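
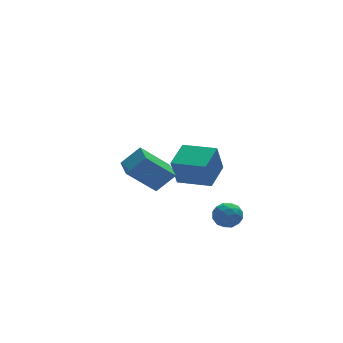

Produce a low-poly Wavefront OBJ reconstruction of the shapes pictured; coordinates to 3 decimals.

v -2.827 -3.299 2.094
v -4.25 -3.118 3.558
v -2.659 -2.182 2.119
v -4.082 -2.001 3.583
v -1.898 -3.459 3.017
v -3.321 -3.278 4.481
v -1.73 -2.342 3.042
v -3.153 -2.161 4.506
v 2.122 1.392 -1.73
v 1.704 1.254 -0.109
v 0.81 2.776 -1.952
v 0.391 2.638 -0.331
v 3.289 2.562 -1.329
v 2.87 2.424 0.292
v 1.976 3.946 -1.551
v 1.558 3.808 0.07
v 0.138 -3.123 -0.262
v 0.581 -2.888 -0.87
v 0.959 -4.072 -0.03
v 1.402 -3.837 -0.638
v 1.355 -3.391 0.011
v 0.848 -2.805 -0.132
v 0.692 -4.155 -0.768
v 0.185 -3.569 -0.911
v 0.924 -3.526 -1.183
v 1.333 -3.054 -0.702
v 0.207 -3.906 -0.198
v 0.616 -3.434 0.283
v 0.287 -2.922 -0.586
v 1.253 -4.038 -0.314
v 1.225 -3.776 0.068
v 1.486 -3.638 -0.29
v 0.444 -2.874 -0.153
v 0.705 -2.735 -0.51
v 1.16 -3.031 0.007
v 0.835 -4.225 -0.39
v 1.096 -4.086 -0.747
v 0.054 -3.322 -0.61
v 0.315 -3.184 -0.968
v 0.38 -3.929 -0.907
v 0.749 -3.159 -1.127
v 1.232 -3.716 -0.991
v 0.815 -3.904 -1.067
v 0.516 -3.559 -1.151
v 0.99 -2.881 -0.845
v 1.473 -3.439 -0.709
v 1.445 -3.177 -0.327
v 1.147 -2.833 -0.411
v 1.192 -3.256 -1.029
v 0.067 -3.521 -0.191
v 0.55 -4.079 -0.055
v 0.393 -4.127 -0.489
v 0.095 -3.783 -0.573
v 0.308 -3.244 0.091
v 0.791 -3.801 0.227
v 1.024 -3.401 0.251
v 0.725 -3.056 0.167
v 0.348 -3.704 0.129
f 2 4 1
f 5 2 1
f 1 4 3
f 3 5 1
f 2 8 4
f 6 2 5
f 6 8 2
f 4 8 3
f 7 5 3
f 3 8 7
f 7 6 5
f 8 6 7
f 10 12 9
f 13 10 9
f 9 12 11
f 11 13 9
f 10 16 12
f 14 10 13
f 14 16 10
f 12 16 11
f 15 13 11
f 11 16 15
f 15 14 13
f 16 14 15
f 17 54 33
f 54 28 57
f 33 57 22
f 54 57 33
f 17 33 29
f 33 22 34
f 29 34 18
f 33 34 29
f 17 29 38
f 29 18 39
f 38 39 24
f 29 39 38
f 17 38 50
f 38 24 53
f 50 53 27
f 38 53 50
f 17 50 54
f 50 27 58
f 54 58 28
f 50 58 54
f 18 34 45
f 34 22 48
f 45 48 26
f 34 48 45
f 22 57 35
f 57 28 56
f 35 56 21
f 57 56 35
f 28 58 55
f 58 27 51
f 55 51 19
f 58 51 55
f 27 53 52
f 53 24 40
f 52 40 23
f 53 40 52
f 24 39 44
f 39 18 41
f 44 41 25
f 39 41 44
f 20 46 32
f 46 26 47
f 32 47 21
f 46 47 32
f 20 32 30
f 32 21 31
f 30 31 19
f 32 31 30
f 20 30 37
f 30 19 36
f 37 36 23
f 30 36 37
f 20 37 42
f 37 23 43
f 42 43 25
f 37 43 42
f 20 42 46
f 42 25 49
f 46 49 26
f 42 49 46
f 21 47 35
f 47 26 48
f 35 48 22
f 47 48 35
f 19 31 55
f 31 21 56
f 55 56 28
f 31 56 55
f 23 36 52
f 36 19 51
f 52 51 27
f 36 51 52
f 25 43 44
f 43 23 40
f 44 40 24
f 43 40 44
f 26 49 45
f 49 25 41
f 45 41 18
f 49 41 45



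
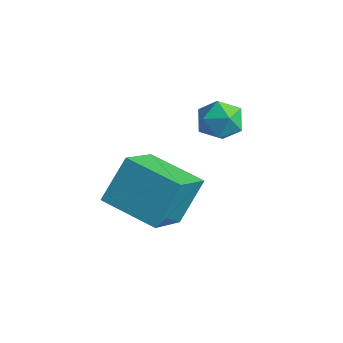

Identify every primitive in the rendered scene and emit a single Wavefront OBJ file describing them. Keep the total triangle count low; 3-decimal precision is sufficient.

v 1.541 -0.038 0.887
v 2.155 -0.564 1.12
v 0.625 -0.836 1.5
v 1.239 -1.362 1.733
v 1.188 -0.596 2.077
v 1.755 -0.103 1.698
v 1.025 -1.297 0.922
v 1.592 -0.804 0.543
v 1.836 -1.342 1.141
v 1.937 -0.909 1.855
v 0.843 -0.491 0.765
v 0.944 -0.058 1.479
v -0.023 -3.581 -1.318
v 0.413 -5.244 -0.01
v 0.061 -2.493 0.038
v 0.497 -4.156 1.346
v 1.943 -3.324 -1.646
v 2.379 -4.987 -0.338
v 2.027 -2.236 -0.29
v 2.463 -3.899 1.018
f 1 12 6
f 1 6 2
f 1 2 8
f 1 8 11
f 1 11 12
f 2 6 10
f 6 12 5
f 12 11 3
f 11 8 7
f 8 2 9
f 4 10 5
f 4 5 3
f 4 3 7
f 4 7 9
f 4 9 10
f 5 10 6
f 3 5 12
f 7 3 11
f 9 7 8
f 10 9 2
f 14 16 13
f 17 14 13
f 13 16 15
f 15 17 13
f 14 20 16
f 18 14 17
f 18 20 14
f 16 20 15
f 19 17 15
f 15 20 19
f 19 18 17
f 20 18 19



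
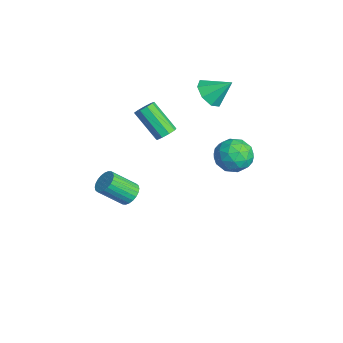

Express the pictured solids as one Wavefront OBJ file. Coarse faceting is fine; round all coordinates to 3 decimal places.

v -2.878 -1.772 -4.325
v -2.175 -1.572 -4.026
v -2.319 -2.987 -2.736
v -3.022 -3.188 -3.035
v -2.364 -1.398 -3.856
v -2.508 -2.813 -2.567
v -2.632 -1.281 -3.758
v -2.776 -2.696 -2.468
v -2.937 -1.239 -3.745
v -3.081 -2.654 -2.456
v -3.233 -1.278 -3.821
v -3.377 -2.693 -2.532
v -3.475 -1.392 -3.974
v -3.619 -2.807 -2.685
v -3.626 -1.564 -4.18
v -3.77 -2.98 -2.891
v -3.663 -1.768 -4.408
v -3.808 -3.184 -3.119
v -3.581 -1.973 -4.624
v -3.725 -3.388 -3.334
v -3.392 -2.147 -4.793
v -3.536 -3.562 -3.504
v -3.124 -2.264 -4.892
v -3.268 -3.679 -3.602
v -2.819 -2.306 -4.904
v -2.963 -3.721 -3.615
v -2.523 -2.267 -4.828
v -2.667 -3.682 -3.539
v -2.281 -2.153 -4.675
v -2.425 -3.568 -3.386
v -2.13 -1.98 -4.469
v -2.274 -3.396 -3.18
v -2.092 -1.776 -4.241
v -2.237 -3.192 -2.952
v -3.062 0.395 0.266
v -2.796 0.817 0.728
v -4.013 -0.132 2.296
v -4.278 -0.555 1.834
v -3.18 1.004 0.544
v -4.397 0.054 2.111
v -3.509 0.906 0.229
v -4.725 -0.044 1.797
v -3.628 0.569 -0.068
v -4.845 -0.381 1.5
v -3.482 0.15 -0.209
v -4.699 -0.8 1.359
v -3.14 -0.154 -0.127
v -4.357 -1.104 1.44
v -2.761 -0.201 0.138
v -3.978 -1.151 1.706
v -2.523 0.031 0.464
v -3.739 -0.919 2.031
v -2.537 0.433 0.697
v -3.753 -0.517 2.264
v 2.373 3.436 2.841
v 3.223 3.413 2.073
v 2.437 1.587 2.967
v 3.287 1.564 2.199
v 3.471 1.997 3.244
v 3.431 3.14 3.166
v 2.229 1.86 1.874
v 2.189 3.003 1.796
v 3.134 2.439 1.475
v 3.902 2.524 2.322
v 1.758 2.476 2.718
v 2.526 2.561 3.565
v 2.792 3.587 2.446
v 2.868 1.413 2.594
v 2.976 1.668 3.209
v 3.476 1.654 2.757
v 2.915 3.426 3.088
v 3.414 3.413 2.637
v 3.56 2.58 3.325
v 2.246 1.587 2.403
v 2.745 1.574 1.952
v 2.184 3.346 2.283
v 2.684 3.332 1.831
v 2.1 2.42 1.715
v 3.239 3.001 1.643
v 3.277 1.914 1.717
v 2.655 2.088 1.526
v 2.632 2.76 1.48
v 3.691 3.051 2.14
v 3.729 1.964 2.215
v 3.837 2.218 2.829
v 3.813 2.89 2.783
v 3.638 2.478 1.789
v 1.931 3.036 2.825
v 1.969 1.949 2.9
v 1.847 2.11 2.257
v 1.823 2.782 2.211
v 2.383 3.086 3.323
v 2.421 1.999 3.397
v 3.028 2.24 3.56
v 3.005 2.912 3.514
v 2.022 2.522 3.251
v -4.238 3.207 2.352
v -3.592 3.593 1.62
v -3.702 4.353 3.428
v -4.315 3.943 1.607
v -4.993 3.863 2.031
v -5.229 3.398 2.643
v -4.884 2.822 3.085
v -4.161 2.472 3.097
v -3.483 2.552 2.673
v -3.247 3.017 2.061
f 2 1 5
f 2 5 3
f 3 5 6
f 3 6 4
f 5 1 7
f 5 7 6
f 6 7 8
f 6 8 4
f 7 1 9
f 7 9 8
f 8 9 10
f 8 10 4
f 9 1 11
f 9 11 10
f 10 11 12
f 10 12 4
f 11 1 13
f 11 13 12
f 12 13 14
f 12 14 4
f 13 1 15
f 13 15 14
f 14 15 16
f 14 16 4
f 15 1 17
f 15 17 16
f 16 17 18
f 16 18 4
f 17 1 19
f 17 19 18
f 18 19 20
f 18 20 4
f 19 1 21
f 19 21 20
f 20 21 22
f 20 22 4
f 21 1 23
f 21 23 22
f 22 23 24
f 22 24 4
f 23 1 25
f 23 25 24
f 24 25 26
f 24 26 4
f 25 1 27
f 25 27 26
f 26 27 28
f 26 28 4
f 27 1 29
f 27 29 28
f 28 29 30
f 28 30 4
f 29 1 31
f 29 31 30
f 30 31 32
f 30 32 4
f 31 1 33
f 31 33 32
f 32 33 34
f 32 34 4
f 33 1 2
f 33 2 34
f 34 2 3
f 34 3 4
f 36 35 39
f 36 39 37
f 37 39 40
f 37 40 38
f 39 35 41
f 39 41 40
f 40 41 42
f 40 42 38
f 41 35 43
f 41 43 42
f 42 43 44
f 42 44 38
f 43 35 45
f 43 45 44
f 44 45 46
f 44 46 38
f 45 35 47
f 45 47 46
f 46 47 48
f 46 48 38
f 47 35 49
f 47 49 48
f 48 49 50
f 48 50 38
f 49 35 51
f 49 51 50
f 50 51 52
f 50 52 38
f 51 35 53
f 51 53 52
f 52 53 54
f 52 54 38
f 53 35 36
f 53 36 54
f 54 36 37
f 54 37 38
f 55 92 71
f 92 66 95
f 71 95 60
f 92 95 71
f 55 71 67
f 71 60 72
f 67 72 56
f 71 72 67
f 55 67 76
f 67 56 77
f 76 77 62
f 67 77 76
f 55 76 88
f 76 62 91
f 88 91 65
f 76 91 88
f 55 88 92
f 88 65 96
f 92 96 66
f 88 96 92
f 56 72 83
f 72 60 86
f 83 86 64
f 72 86 83
f 60 95 73
f 95 66 94
f 73 94 59
f 95 94 73
f 66 96 93
f 96 65 89
f 93 89 57
f 96 89 93
f 65 91 90
f 91 62 78
f 90 78 61
f 91 78 90
f 62 77 82
f 77 56 79
f 82 79 63
f 77 79 82
f 58 84 70
f 84 64 85
f 70 85 59
f 84 85 70
f 58 70 68
f 70 59 69
f 68 69 57
f 70 69 68
f 58 68 75
f 68 57 74
f 75 74 61
f 68 74 75
f 58 75 80
f 75 61 81
f 80 81 63
f 75 81 80
f 58 80 84
f 80 63 87
f 84 87 64
f 80 87 84
f 59 85 73
f 85 64 86
f 73 86 60
f 85 86 73
f 57 69 93
f 69 59 94
f 93 94 66
f 69 94 93
f 61 74 90
f 74 57 89
f 90 89 65
f 74 89 90
f 63 81 82
f 81 61 78
f 82 78 62
f 81 78 82
f 64 87 83
f 87 63 79
f 83 79 56
f 87 79 83
f 98 97 100
f 98 100 99
f 100 97 101
f 100 101 99
f 101 97 102
f 101 102 99
f 102 97 103
f 102 103 99
f 103 97 104
f 103 104 99
f 104 97 105
f 104 105 99
f 105 97 106
f 105 106 99
f 106 97 98
f 106 98 99



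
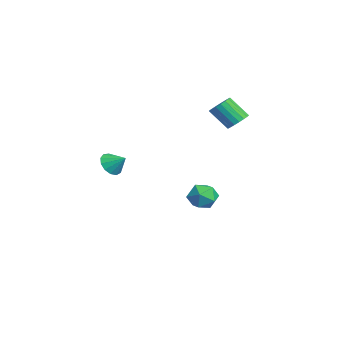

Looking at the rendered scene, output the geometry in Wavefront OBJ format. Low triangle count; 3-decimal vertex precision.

v 2.969 -4.159 2.17
v 3.402 -3.942 1.52
v 3.551 -3.461 2.79
v 3.045 -3.659 1.537
v 2.664 -3.534 1.754
v 2.379 -3.607 2.104
v 2.282 -3.856 2.474
v 2.403 -4.2 2.748
v 2.704 -4.532 2.838
v 3.088 -4.745 2.716
v 3.435 -4.771 2.421
v 3.634 -4.604 2.046
v 3.622 -4.295 1.71
v -1.929 2.356 -1.933
v -1.418 1.502 -2.241
v -3.022 2.158 -3.199
v -2.511 1.304 -3.507
v -3.047 1.296 -2.615
v -2.372 1.419 -1.832
v -2.068 2.241 -3.608
v -1.393 2.364 -2.825
v -1.504 1.432 -3.276
v -2.109 0.848 -2.662
v -2.331 2.812 -2.778
v -2.936 2.228 -2.164
v -2.507 3.933 2.935
v -2.111 4.371 3.46
v -2.677 3.384 4.71
v -3.073 2.947 4.185
v -2.423 4.531 3.445
v -2.99 3.544 4.695
v -2.752 4.573 3.329
v -3.319 3.586 4.578
v -3.033 4.488 3.135
v -3.599 3.501 4.384
v -3.209 4.293 2.901
v -3.776 3.306 4.151
v -3.247 4.027 2.674
v -3.813 3.04 3.924
v -3.137 3.743 2.499
v -3.703 2.756 3.749
v -2.903 3.496 2.41
v -3.469 2.509 3.66
v -2.59 3.336 2.425
v -3.157 2.349 3.675
v -2.261 3.294 2.542
v -2.828 2.307 3.791
v -1.981 3.379 2.736
v -2.547 2.392 3.985
v -1.804 3.574 2.969
v -2.371 2.587 4.219
v -1.767 3.84 3.196
v -2.333 2.853 4.446
v -1.877 4.124 3.371
v -2.443 3.137 4.621
f 2 1 4
f 2 4 3
f 4 1 5
f 4 5 3
f 5 1 6
f 5 6 3
f 6 1 7
f 6 7 3
f 7 1 8
f 7 8 3
f 8 1 9
f 8 9 3
f 9 1 10
f 9 10 3
f 10 1 11
f 10 11 3
f 11 1 12
f 11 12 3
f 12 1 13
f 12 13 3
f 13 1 2
f 13 2 3
f 14 25 19
f 14 19 15
f 14 15 21
f 14 21 24
f 14 24 25
f 15 19 23
f 19 25 18
f 25 24 16
f 24 21 20
f 21 15 22
f 17 23 18
f 17 18 16
f 17 16 20
f 17 20 22
f 17 22 23
f 18 23 19
f 16 18 25
f 20 16 24
f 22 20 21
f 23 22 15
f 27 26 30
f 27 30 28
f 28 30 31
f 28 31 29
f 30 26 32
f 30 32 31
f 31 32 33
f 31 33 29
f 32 26 34
f 32 34 33
f 33 34 35
f 33 35 29
f 34 26 36
f 34 36 35
f 35 36 37
f 35 37 29
f 36 26 38
f 36 38 37
f 37 38 39
f 37 39 29
f 38 26 40
f 38 40 39
f 39 40 41
f 39 41 29
f 40 26 42
f 40 42 41
f 41 42 43
f 41 43 29
f 42 26 44
f 42 44 43
f 43 44 45
f 43 45 29
f 44 26 46
f 44 46 45
f 45 46 47
f 45 47 29
f 46 26 48
f 46 48 47
f 47 48 49
f 47 49 29
f 48 26 50
f 48 50 49
f 49 50 51
f 49 51 29
f 50 26 52
f 50 52 51
f 51 52 53
f 51 53 29
f 52 26 54
f 52 54 53
f 53 54 55
f 53 55 29
f 54 26 27
f 54 27 55
f 55 27 28
f 55 28 29



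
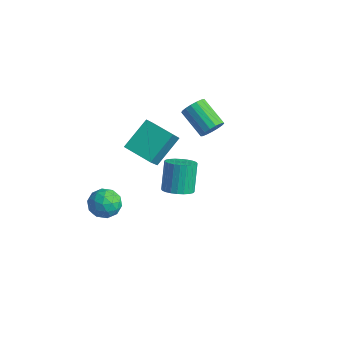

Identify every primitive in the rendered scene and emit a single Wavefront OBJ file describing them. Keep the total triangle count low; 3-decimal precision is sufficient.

v -3.625 -1.356 0.237
v -3.655 0.326 1.576
v -4.168 -0.371 -1.011
v -4.197 1.311 0.328
v -1.903 -0.971 -0.208
v -1.932 0.711 1.131
v -2.445 0.014 -1.456
v -2.475 1.696 -0.117
v 1.558 -2.19 0.511
v 2.349 -1.849 0.63
v 1.793 -1.109 2.208
v 1.002 -1.45 2.089
v 2.195 -1.6 0.458
v 1.639 -0.86 2.037
v 1.944 -1.441 0.295
v 1.388 -0.7 1.874
v 1.633 -1.395 0.165
v 1.077 -0.655 1.743
v 1.312 -1.471 0.087
v 0.756 -0.731 1.666
v 1.028 -1.657 0.074
v 0.472 -0.916 1.652
v 0.824 -1.923 0.127
v 0.268 -1.183 1.706
v 0.733 -2.23 0.239
v 0.177 -1.49 1.817
v 0.767 -2.531 0.392
v 0.211 -1.791 1.97
v 0.921 -2.78 0.563
v 0.365 -2.04 2.142
v 1.172 -2.94 0.726
v 0.616 -2.199 2.305
v 1.483 -2.985 0.857
v 0.927 -2.245 2.435
v 1.804 -2.909 0.934
v 1.248 -2.169 2.513
v 2.088 -2.724 0.948
v 1.532 -1.983 2.526
v 2.292 -2.457 0.894
v 1.736 -1.717 2.473
v 2.383 -2.15 0.783
v 1.827 -1.41 2.361
v -3.194 -3.062 -3.265
v -2.76 -2.703 -2.428
v -2.64 -4.557 -2.912
v -2.206 -4.198 -2.075
v -3.212 -4.246 -2.141
v -3.555 -3.322 -2.359
v -1.845 -3.938 -2.981
v -2.188 -3.014 -3.199
v -1.927 -3.244 -2.252
v -2.771 -3.435 -1.733
v -2.629 -3.825 -3.607
v -3.473 -4.016 -3.088
v -3.026 -2.751 -2.878
v -2.374 -4.509 -2.462
v -2.965 -4.537 -2.501
v -2.71 -4.326 -2.009
v -3.493 -3.115 -2.837
v -3.238 -2.904 -2.345
v -3.503 -3.811 -2.176
v -2.162 -4.356 -2.995
v -1.907 -4.145 -2.503
v -2.69 -2.934 -3.331
v -2.435 -2.723 -2.839
v -1.897 -3.449 -3.164
v -2.281 -2.858 -2.282
v -1.955 -3.737 -2.074
v -1.743 -3.584 -2.607
v -1.945 -3.041 -2.735
v -2.777 -2.971 -1.977
v -2.451 -3.849 -1.769
v -3.043 -3.878 -1.808
v -3.244 -3.335 -1.936
v -2.287 -3.289 -1.873
v -2.949 -3.411 -3.571
v -2.623 -4.289 -3.363
v -2.156 -3.925 -3.404
v -2.357 -3.382 -3.532
v -3.445 -3.523 -3.266
v -3.119 -4.402 -3.058
v -3.455 -4.219 -2.605
v -3.657 -3.676 -2.733
v -3.113 -3.971 -3.467
v -1.889 3.671 -0.178
v -1.494 3.914 0.462
v -3.157 3.992 1.458
v -3.551 3.749 0.818
v -1.585 4.235 0.284
v -3.248 4.313 1.281
v -1.746 4.427 0.001
v -3.408 4.505 0.998
v -1.939 4.446 -0.323
v -3.602 4.524 0.673
v -2.121 4.287 -0.614
v -3.784 4.365 0.382
v -2.25 3.988 -0.806
v -3.912 4.065 0.191
v -2.296 3.615 -0.853
v -3.958 3.693 0.143
v -2.248 3.256 -0.746
v -3.911 3.334 0.251
v -2.119 2.991 -0.509
v -3.781 3.069 0.488
v -1.936 2.883 -0.196
v -3.599 2.961 0.801
v -1.743 2.955 0.121
v -3.406 3.033 1.117
v -1.583 3.191 0.369
v -3.246 3.269 1.366
v -1.493 3.537 0.492
v -3.156 3.615 1.489
f 2 4 1
f 5 2 1
f 1 4 3
f 3 5 1
f 2 8 4
f 6 2 5
f 6 8 2
f 4 8 3
f 7 5 3
f 3 8 7
f 7 6 5
f 8 6 7
f 10 9 13
f 10 13 11
f 11 13 14
f 11 14 12
f 13 9 15
f 13 15 14
f 14 15 16
f 14 16 12
f 15 9 17
f 15 17 16
f 16 17 18
f 16 18 12
f 17 9 19
f 17 19 18
f 18 19 20
f 18 20 12
f 19 9 21
f 19 21 20
f 20 21 22
f 20 22 12
f 21 9 23
f 21 23 22
f 22 23 24
f 22 24 12
f 23 9 25
f 23 25 24
f 24 25 26
f 24 26 12
f 25 9 27
f 25 27 26
f 26 27 28
f 26 28 12
f 27 9 29
f 27 29 28
f 28 29 30
f 28 30 12
f 29 9 31
f 29 31 30
f 30 31 32
f 30 32 12
f 31 9 33
f 31 33 32
f 32 33 34
f 32 34 12
f 33 9 35
f 33 35 34
f 34 35 36
f 34 36 12
f 35 9 37
f 35 37 36
f 36 37 38
f 36 38 12
f 37 9 39
f 37 39 38
f 38 39 40
f 38 40 12
f 39 9 41
f 39 41 40
f 40 41 42
f 40 42 12
f 41 9 10
f 41 10 42
f 42 10 11
f 42 11 12
f 43 80 59
f 80 54 83
f 59 83 48
f 80 83 59
f 43 59 55
f 59 48 60
f 55 60 44
f 59 60 55
f 43 55 64
f 55 44 65
f 64 65 50
f 55 65 64
f 43 64 76
f 64 50 79
f 76 79 53
f 64 79 76
f 43 76 80
f 76 53 84
f 80 84 54
f 76 84 80
f 44 60 71
f 60 48 74
f 71 74 52
f 60 74 71
f 48 83 61
f 83 54 82
f 61 82 47
f 83 82 61
f 54 84 81
f 84 53 77
f 81 77 45
f 84 77 81
f 53 79 78
f 79 50 66
f 78 66 49
f 79 66 78
f 50 65 70
f 65 44 67
f 70 67 51
f 65 67 70
f 46 72 58
f 72 52 73
f 58 73 47
f 72 73 58
f 46 58 56
f 58 47 57
f 56 57 45
f 58 57 56
f 46 56 63
f 56 45 62
f 63 62 49
f 56 62 63
f 46 63 68
f 63 49 69
f 68 69 51
f 63 69 68
f 46 68 72
f 68 51 75
f 72 75 52
f 68 75 72
f 47 73 61
f 73 52 74
f 61 74 48
f 73 74 61
f 45 57 81
f 57 47 82
f 81 82 54
f 57 82 81
f 49 62 78
f 62 45 77
f 78 77 53
f 62 77 78
f 51 69 70
f 69 49 66
f 70 66 50
f 69 66 70
f 52 75 71
f 75 51 67
f 71 67 44
f 75 67 71
f 86 85 89
f 86 89 87
f 87 89 90
f 87 90 88
f 89 85 91
f 89 91 90
f 90 91 92
f 90 92 88
f 91 85 93
f 91 93 92
f 92 93 94
f 92 94 88
f 93 85 95
f 93 95 94
f 94 95 96
f 94 96 88
f 95 85 97
f 95 97 96
f 96 97 98
f 96 98 88
f 97 85 99
f 97 99 98
f 98 99 100
f 98 100 88
f 99 85 101
f 99 101 100
f 100 101 102
f 100 102 88
f 101 85 103
f 101 103 102
f 102 103 104
f 102 104 88
f 103 85 105
f 103 105 104
f 104 105 106
f 104 106 88
f 105 85 107
f 105 107 106
f 106 107 108
f 106 108 88
f 107 85 109
f 107 109 108
f 108 109 110
f 108 110 88
f 109 85 111
f 109 111 110
f 110 111 112
f 110 112 88
f 111 85 86
f 111 86 112
f 112 86 87
f 112 87 88



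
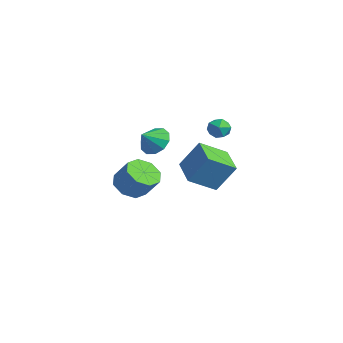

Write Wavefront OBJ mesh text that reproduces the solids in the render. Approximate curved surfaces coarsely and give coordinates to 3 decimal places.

v 3.544 -3.008 1.727
v 4.107 -2.333 1.099
v 4.979 -1.918 2.324
v 4.416 -2.592 2.953
v 3.45 -1.97 1.443
v 4.321 -1.555 2.669
v 2.848 -2.214 1.954
v 3.719 -1.799 3.18
v 2.654 -2.923 2.332
v 3.525 -2.508 3.558
v 2.981 -3.682 2.356
v 3.853 -3.267 3.581
v 3.639 -4.045 2.011
v 4.51 -3.63 3.237
v 4.241 -3.801 1.5
v 5.112 -3.386 2.726
v 4.435 -3.092 1.122
v 5.306 -2.677 2.348
v 1.02 -0.251 3.48
v 1.911 0.187 3.755
v 1.24 -1.189 4.26
v 1.457 0.404 4.145
v 0.836 0.371 4.281
v 0.285 0.101 4.111
v 0.015 -0.304 3.7
v 0.129 -0.688 3.205
v 0.583 -0.905 2.816
v 1.204 -0.872 2.68
v 1.755 -0.602 2.85
v 2.025 -0.198 3.26
v 0.913 3.821 3.586
v 1.661 4.069 3.449
v 1.359 2.931 4.411
v 2.107 3.179 4.274
v 1.596 3.649 4.67
v 1.32 4.199 4.16
v 1.7 2.801 3.7
v 1.424 3.351 3.19
v 2.147 3.438 3.52
v 2.083 3.963 4.119
v 0.937 3.037 3.741
v 0.873 3.562 4.34
v -1.455 2.522 0.102
v -0.859 3.503 1.872
v -1.255 4.251 -0.923
v -0.659 5.232 0.847
v 0.539 2.048 -0.307
v 1.135 3.029 1.463
v 0.739 3.777 -1.332
v 1.335 4.758 0.438
f 2 1 5
f 2 5 3
f 3 5 6
f 3 6 4
f 5 1 7
f 5 7 6
f 6 7 8
f 6 8 4
f 7 1 9
f 7 9 8
f 8 9 10
f 8 10 4
f 9 1 11
f 9 11 10
f 10 11 12
f 10 12 4
f 11 1 13
f 11 13 12
f 12 13 14
f 12 14 4
f 13 1 15
f 13 15 14
f 14 15 16
f 14 16 4
f 15 1 17
f 15 17 16
f 16 17 18
f 16 18 4
f 17 1 2
f 17 2 18
f 18 2 3
f 18 3 4
f 20 19 22
f 20 22 21
f 22 19 23
f 22 23 21
f 23 19 24
f 23 24 21
f 24 19 25
f 24 25 21
f 25 19 26
f 25 26 21
f 26 19 27
f 26 27 21
f 27 19 28
f 27 28 21
f 28 19 29
f 28 29 21
f 29 19 30
f 29 30 21
f 30 19 20
f 30 20 21
f 31 42 36
f 31 36 32
f 31 32 38
f 31 38 41
f 31 41 42
f 32 36 40
f 36 42 35
f 42 41 33
f 41 38 37
f 38 32 39
f 34 40 35
f 34 35 33
f 34 33 37
f 34 37 39
f 34 39 40
f 35 40 36
f 33 35 42
f 37 33 41
f 39 37 38
f 40 39 32
f 44 46 43
f 47 44 43
f 43 46 45
f 45 47 43
f 44 50 46
f 48 44 47
f 48 50 44
f 46 50 45
f 49 47 45
f 45 50 49
f 49 48 47
f 50 48 49



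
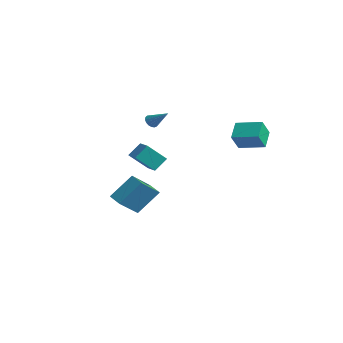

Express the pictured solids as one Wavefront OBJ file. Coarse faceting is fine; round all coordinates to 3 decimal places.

v -2.917 -2.417 1.223
v -2.828 -1.525 2.051
v -2.29 -1.347 0.003
v -2.201 -0.455 0.831
v -1.699 -2.805 1.509
v -1.61 -1.913 2.337
v -1.072 -1.735 0.289
v -0.983 -0.843 1.117
v -0.997 -5.343 -0.934
v -0.55 -3.956 0.62
v -1.23 -3.745 -2.293
v -0.783 -2.359 -0.739
v 0.043 -5.401 -1.181
v 0.49 -4.015 0.373
v -0.19 -3.804 -2.54
v 0.257 -2.417 -0.986
v -4.482 0.683 2.947
v -4.213 0.229 2.794
v -3.258 1.077 3.933
v -4.132 0.411 2.622
v -4.132 0.655 2.524
v -4.212 0.906 2.523
v -4.354 1.106 2.619
v -4.525 1.209 2.791
v -4.686 1.191 2.998
v -4.801 1.058 3.194
v -4.842 0.838 3.333
v -4.801 0.583 3.384
v -4.687 0.351 3.335
v -4.526 0.195 3.197
v -4.355 0.151 3.002
v -3.104 -1.535 -1.961
v -2.699 -1.099 -2.696
v -3.061 -2.861 -2.724
v -2.656 -2.425 -3.459
v -2.175 -2.537 -2.652
v -2.202 -1.717 -2.18
v -3.558 -2.243 -3.24
v -3.585 -1.423 -2.768
v -2.979 -1.536 -3.487
v -2.125 -1.718 -3.123
v -3.635 -2.242 -2.297
v -2.781 -2.424 -1.933
v -2.905 -1.2 -2.261
v -2.855 -2.76 -3.159
v -2.572 -2.825 -2.684
v -2.334 -2.569 -3.116
v -2.613 -1.564 -1.958
v -2.375 -1.307 -2.39
v -2.067 -2.152 -2.364
v -3.385 -2.653 -3.03
v -3.147 -2.396 -3.462
v -3.426 -1.391 -2.304
v -3.188 -1.135 -2.736
v -3.693 -1.808 -3.056
v -2.832 -1.201 -3.158
v -2.806 -1.981 -3.607
v -3.337 -1.874 -3.478
v -3.353 -1.392 -3.201
v -2.33 -1.308 -2.945
v -2.304 -2.087 -3.393
v -2.022 -2.153 -2.918
v -2.037 -1.671 -2.641
v -2.494 -1.565 -3.409
v -3.456 -1.873 -2.027
v -3.43 -2.652 -2.475
v -3.723 -2.289 -2.779
v -3.738 -1.807 -2.502
v -2.954 -1.979 -1.813
v -2.928 -2.759 -2.262
v -2.407 -2.568 -2.219
v -2.423 -2.086 -1.942
v -3.266 -2.395 -2.011
v 1.054 3.363 1.639
v 1.254 2.565 2.821
v 0.307 4.36 2.439
v 0.507 3.562 3.621
v 2.613 4.258 1.979
v 2.813 3.46 3.161
v 1.866 5.255 2.779
v 2.066 4.457 3.961
f 2 4 1
f 5 2 1
f 1 4 3
f 3 5 1
f 2 8 4
f 6 2 5
f 6 8 2
f 4 8 3
f 7 5 3
f 3 8 7
f 7 6 5
f 8 6 7
f 10 12 9
f 13 10 9
f 9 12 11
f 11 13 9
f 10 16 12
f 14 10 13
f 14 16 10
f 12 16 11
f 15 13 11
f 11 16 15
f 15 14 13
f 16 14 15
f 18 17 20
f 18 20 19
f 20 17 21
f 20 21 19
f 21 17 22
f 21 22 19
f 22 17 23
f 22 23 19
f 23 17 24
f 23 24 19
f 24 17 25
f 24 25 19
f 25 17 26
f 25 26 19
f 26 17 27
f 26 27 19
f 27 17 28
f 27 28 19
f 28 17 29
f 28 29 19
f 29 17 30
f 29 30 19
f 30 17 31
f 30 31 19
f 31 17 18
f 31 18 19
f 32 69 48
f 69 43 72
f 48 72 37
f 69 72 48
f 32 48 44
f 48 37 49
f 44 49 33
f 48 49 44
f 32 44 53
f 44 33 54
f 53 54 39
f 44 54 53
f 32 53 65
f 53 39 68
f 65 68 42
f 53 68 65
f 32 65 69
f 65 42 73
f 69 73 43
f 65 73 69
f 33 49 60
f 49 37 63
f 60 63 41
f 49 63 60
f 37 72 50
f 72 43 71
f 50 71 36
f 72 71 50
f 43 73 70
f 73 42 66
f 70 66 34
f 73 66 70
f 42 68 67
f 68 39 55
f 67 55 38
f 68 55 67
f 39 54 59
f 54 33 56
f 59 56 40
f 54 56 59
f 35 61 47
f 61 41 62
f 47 62 36
f 61 62 47
f 35 47 45
f 47 36 46
f 45 46 34
f 47 46 45
f 35 45 52
f 45 34 51
f 52 51 38
f 45 51 52
f 35 52 57
f 52 38 58
f 57 58 40
f 52 58 57
f 35 57 61
f 57 40 64
f 61 64 41
f 57 64 61
f 36 62 50
f 62 41 63
f 50 63 37
f 62 63 50
f 34 46 70
f 46 36 71
f 70 71 43
f 46 71 70
f 38 51 67
f 51 34 66
f 67 66 42
f 51 66 67
f 40 58 59
f 58 38 55
f 59 55 39
f 58 55 59
f 41 64 60
f 64 40 56
f 60 56 33
f 64 56 60
f 75 77 74
f 78 75 74
f 74 77 76
f 76 78 74
f 75 81 77
f 79 75 78
f 79 81 75
f 77 81 76
f 80 78 76
f 76 81 80
f 80 79 78
f 81 79 80



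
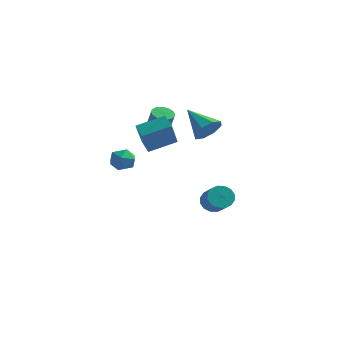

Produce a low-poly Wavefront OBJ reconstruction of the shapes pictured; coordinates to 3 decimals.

v -1.646 -2.641 1.295
v -0.917 -3.072 1.203
v -2.003 -3.468 2.337
v -1.274 -3.899 2.245
v -1.262 -3.099 2.537
v -1.041 -2.588 1.892
v -1.879 -3.952 1.648
v -1.658 -3.441 1.003
v -1.061 -3.882 1.421
v -0.68 -3.355 1.97
v -2.24 -3.185 1.57
v -1.859 -2.658 2.119
v -1.52 1.618 2.04
v -0.936 1.981 1.91
v -0.435 1.725 3.451
v -1.02 1.362 3.58
v -1.133 2.2 2.011
v -0.633 1.944 3.551
v -1.407 2.304 2.117
v -0.906 2.048 3.658
v -1.703 2.272 2.208
v -1.203 2.016 3.748
v -1.963 2.111 2.265
v -1.463 1.855 3.806
v -2.135 1.852 2.278
v -1.635 1.596 3.819
v -2.186 1.546 2.244
v -1.685 1.29 3.785
v -2.105 1.255 2.169
v -1.604 0.999 3.71
v -1.907 1.036 2.069
v -1.407 0.78 3.609
v -1.634 0.932 1.962
v -1.133 0.676 3.503
v -1.337 0.964 1.872
v -0.837 0.708 3.412
v -1.077 1.125 1.814
v -0.577 0.869 3.355
v -0.905 1.384 1.801
v -0.405 1.128 3.342
v -0.855 1.69 1.835
v -0.354 1.434 3.376
v 1.331 2.433 2.169
v 1.747 2.109 3.018
v -0.291 3.187 3.251
v 1.96 2.823 2.842
v 1.805 3.308 2.271
v 1.372 3.281 1.64
v 0.915 2.758 1.319
v 0.701 2.044 1.496
v 0.857 1.559 2.067
v 1.29 1.586 2.698
v 1.395 3.194 -3.969
v 2.113 3.524 -4.256
v 3.002 2.476 -3.238
v 2.285 2.146 -2.951
v 2.006 3.768 -3.912
v 2.896 2.72 -2.894
v 1.736 3.858 -3.583
v 2.626 2.81 -2.566
v 1.375 3.77 -3.358
v 2.264 2.722 -2.34
v 1.019 3.528 -3.296
v 1.909 2.48 -2.279
v 0.764 3.196 -3.415
v 1.653 2.149 -2.397
v 0.678 2.864 -3.682
v 1.567 1.816 -2.664
v 0.784 2.62 -4.026
v 1.674 1.572 -3.008
v 1.054 2.53 -4.354
v 1.944 1.482 -3.337
v 1.416 2.618 -4.58
v 2.305 1.57 -3.562
v 1.771 2.86 -4.641
v 2.661 1.812 -3.624
v 2.027 3.191 -4.523
v 2.916 2.144 -3.505
v -0.39 -2.17 2.108
v -0.241 -3.329 3.853
v -1.038 -1.595 2.545
v -0.889 -2.755 4.29
v 0.929 -1.125 2.69
v 1.078 -2.285 4.435
v 0.281 -0.551 3.127
v 0.43 -1.71 4.872
f 1 12 6
f 1 6 2
f 1 2 8
f 1 8 11
f 1 11 12
f 2 6 10
f 6 12 5
f 12 11 3
f 11 8 7
f 8 2 9
f 4 10 5
f 4 5 3
f 4 3 7
f 4 7 9
f 4 9 10
f 5 10 6
f 3 5 12
f 7 3 11
f 9 7 8
f 10 9 2
f 14 13 17
f 14 17 15
f 15 17 18
f 15 18 16
f 17 13 19
f 17 19 18
f 18 19 20
f 18 20 16
f 19 13 21
f 19 21 20
f 20 21 22
f 20 22 16
f 21 13 23
f 21 23 22
f 22 23 24
f 22 24 16
f 23 13 25
f 23 25 24
f 24 25 26
f 24 26 16
f 25 13 27
f 25 27 26
f 26 27 28
f 26 28 16
f 27 13 29
f 27 29 28
f 28 29 30
f 28 30 16
f 29 13 31
f 29 31 30
f 30 31 32
f 30 32 16
f 31 13 33
f 31 33 32
f 32 33 34
f 32 34 16
f 33 13 35
f 33 35 34
f 34 35 36
f 34 36 16
f 35 13 37
f 35 37 36
f 36 37 38
f 36 38 16
f 37 13 39
f 37 39 38
f 38 39 40
f 38 40 16
f 39 13 41
f 39 41 40
f 40 41 42
f 40 42 16
f 41 13 14
f 41 14 42
f 42 14 15
f 42 15 16
f 44 43 46
f 44 46 45
f 46 43 47
f 46 47 45
f 47 43 48
f 47 48 45
f 48 43 49
f 48 49 45
f 49 43 50
f 49 50 45
f 50 43 51
f 50 51 45
f 51 43 52
f 51 52 45
f 52 43 44
f 52 44 45
f 54 53 57
f 54 57 55
f 55 57 58
f 55 58 56
f 57 53 59
f 57 59 58
f 58 59 60
f 58 60 56
f 59 53 61
f 59 61 60
f 60 61 62
f 60 62 56
f 61 53 63
f 61 63 62
f 62 63 64
f 62 64 56
f 63 53 65
f 63 65 64
f 64 65 66
f 64 66 56
f 65 53 67
f 65 67 66
f 66 67 68
f 66 68 56
f 67 53 69
f 67 69 68
f 68 69 70
f 68 70 56
f 69 53 71
f 69 71 70
f 70 71 72
f 70 72 56
f 71 53 73
f 71 73 72
f 72 73 74
f 72 74 56
f 73 53 75
f 73 75 74
f 74 75 76
f 74 76 56
f 75 53 77
f 75 77 76
f 76 77 78
f 76 78 56
f 77 53 54
f 77 54 78
f 78 54 55
f 78 55 56
f 80 82 79
f 83 80 79
f 79 82 81
f 81 83 79
f 80 86 82
f 84 80 83
f 84 86 80
f 82 86 81
f 85 83 81
f 81 86 85
f 85 84 83
f 86 84 85



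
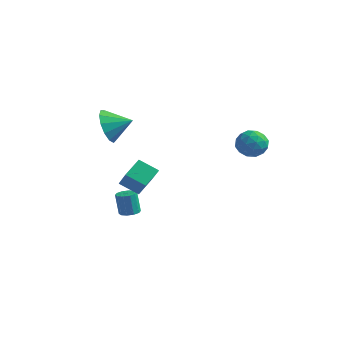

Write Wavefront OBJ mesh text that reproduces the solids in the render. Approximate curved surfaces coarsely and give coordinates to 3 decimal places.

v -3.213 -3.875 2.701
v -2.706 -4.116 1.79
v -2.127 -3.325 3.159
v -2.948 -3.57 1.71
v -3.274 -3.121 1.944
v -3.581 -2.91 2.418
v -3.771 -3.006 2.983
v -3.784 -3.378 3.457
v -3.615 -3.907 3.692
v -3.319 -4.426 3.611
v -2.989 -4.77 3.242
v -2.73 -4.829 2.701
v -2.624 -4.586 2.16
v -3.531 -2.601 -1.865
v -2.623 -3.29 -0.713
v -3.49 -1.515 -1.246
v -2.583 -2.204 -0.095
v -2.537 -2.296 -2.465
v -1.63 -2.985 -1.314
v -2.497 -1.21 -1.847
v -1.589 -1.899 -0.695
v -3.697 -1.457 -4.453
v -3.149 -1.417 -4.348
v -3.394 -1.383 -3.082
v -3.943 -1.423 -3.187
v -3.275 -1.097 -4.381
v -3.52 -1.063 -3.115
v -3.562 -0.914 -4.441
v -3.807 -0.88 -3.175
v -3.901 -0.938 -4.506
v -4.146 -0.904 -3.24
v -4.162 -1.161 -4.551
v -4.408 -1.127 -3.285
v -4.246 -1.497 -4.558
v -4.491 -1.463 -3.292
v -4.12 -1.817 -4.525
v -4.365 -1.783 -3.259
v -3.833 -2 -4.465
v -4.078 -1.966 -3.199
v -3.494 -1.976 -4.4
v -3.739 -1.942 -3.134
v -3.232 -1.753 -4.355
v -3.478 -1.719 -3.089
v 1.41 1.805 0.917
v 2.156 1.753 0.427
v 1.644 0.467 1.413
v 2.39 0.415 0.923
v 2.353 0.968 1.625
v 2.209 1.795 1.318
v 1.591 0.425 0.522
v 1.447 1.252 0.215
v 2.268 0.901 0.183
v 2.739 1.236 0.865
v 1.061 0.984 0.975
v 1.532 1.319 1.657
v 1.763 1.896 0.628
v 2.037 0.324 1.212
v 2.016 0.648 1.624
v 2.454 0.618 1.336
v 1.794 1.921 1.152
v 2.232 1.89 0.864
v 2.348 1.429 1.568
v 1.568 0.33 0.976
v 2.006 0.299 0.688
v 1.346 1.602 0.504
v 1.784 1.572 0.216
v 1.452 0.791 0.272
v 2.267 1.365 0.197
v 2.404 0.579 0.489
v 1.935 0.585 0.253
v 1.85 1.071 0.072
v 2.544 1.562 0.598
v 2.681 0.776 0.889
v 2.659 1.1 1.302
v 2.575 1.586 1.121
v 2.609 1.061 0.454
v 1.119 1.444 0.951
v 1.256 0.658 1.242
v 1.225 0.634 0.719
v 1.141 1.12 0.538
v 1.396 1.641 1.351
v 1.533 0.855 1.643
v 1.95 1.149 1.768
v 1.865 1.635 1.587
v 1.191 1.159 1.386
f 2 1 4
f 2 4 3
f 4 1 5
f 4 5 3
f 5 1 6
f 5 6 3
f 6 1 7
f 6 7 3
f 7 1 8
f 7 8 3
f 8 1 9
f 8 9 3
f 9 1 10
f 9 10 3
f 10 1 11
f 10 11 3
f 11 1 12
f 11 12 3
f 12 1 13
f 12 13 3
f 13 1 2
f 13 2 3
f 15 17 14
f 18 15 14
f 14 17 16
f 16 18 14
f 15 21 17
f 19 15 18
f 19 21 15
f 17 21 16
f 20 18 16
f 16 21 20
f 20 19 18
f 21 19 20
f 23 22 26
f 23 26 24
f 24 26 27
f 24 27 25
f 26 22 28
f 26 28 27
f 27 28 29
f 27 29 25
f 28 22 30
f 28 30 29
f 29 30 31
f 29 31 25
f 30 22 32
f 30 32 31
f 31 32 33
f 31 33 25
f 32 22 34
f 32 34 33
f 33 34 35
f 33 35 25
f 34 22 36
f 34 36 35
f 35 36 37
f 35 37 25
f 36 22 38
f 36 38 37
f 37 38 39
f 37 39 25
f 38 22 40
f 38 40 39
f 39 40 41
f 39 41 25
f 40 22 42
f 40 42 41
f 41 42 43
f 41 43 25
f 42 22 23
f 42 23 43
f 43 23 24
f 43 24 25
f 44 81 60
f 81 55 84
f 60 84 49
f 81 84 60
f 44 60 56
f 60 49 61
f 56 61 45
f 60 61 56
f 44 56 65
f 56 45 66
f 65 66 51
f 56 66 65
f 44 65 77
f 65 51 80
f 77 80 54
f 65 80 77
f 44 77 81
f 77 54 85
f 81 85 55
f 77 85 81
f 45 61 72
f 61 49 75
f 72 75 53
f 61 75 72
f 49 84 62
f 84 55 83
f 62 83 48
f 84 83 62
f 55 85 82
f 85 54 78
f 82 78 46
f 85 78 82
f 54 80 79
f 80 51 67
f 79 67 50
f 80 67 79
f 51 66 71
f 66 45 68
f 71 68 52
f 66 68 71
f 47 73 59
f 73 53 74
f 59 74 48
f 73 74 59
f 47 59 57
f 59 48 58
f 57 58 46
f 59 58 57
f 47 57 64
f 57 46 63
f 64 63 50
f 57 63 64
f 47 64 69
f 64 50 70
f 69 70 52
f 64 70 69
f 47 69 73
f 69 52 76
f 73 76 53
f 69 76 73
f 48 74 62
f 74 53 75
f 62 75 49
f 74 75 62
f 46 58 82
f 58 48 83
f 82 83 55
f 58 83 82
f 50 63 79
f 63 46 78
f 79 78 54
f 63 78 79
f 52 70 71
f 70 50 67
f 71 67 51
f 70 67 71
f 53 76 72
f 76 52 68
f 72 68 45
f 76 68 72



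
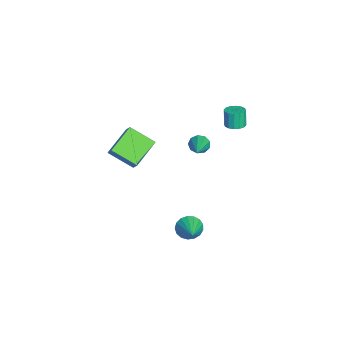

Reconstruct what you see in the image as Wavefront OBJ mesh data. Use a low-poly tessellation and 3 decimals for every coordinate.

v -0.982 0.239 0.616
v -0.71 0.547 0.125
v 0.942 0.081 1.584
v -0.84 0.834 0.429
v -1.036 0.843 0.82
v -1.207 0.569 1.116
v -1.273 0.141 1.178
v -1.203 -0.242 0.977
v -1.03 -0.399 0.607
v -0.835 -0.258 0.241
v -0.708 0.115 0.051
v 3.016 -0.343 -3.212
v 3.336 -0.048 -3.883
v 4.504 -0.177 -2.428
v 3.206 0.262 -3.7
v 3.031 0.433 -3.405
v 2.854 0.427 -3.066
v 2.713 0.244 -2.76
v 2.642 -0.073 -2.558
v 2.656 -0.452 -2.506
v 2.753 -0.806 -2.615
v 2.91 -1.054 -2.861
v 3.092 -1.139 -3.187
v 3.255 -1.041 -3.519
v 3.365 -0.784 -3.781
v 3.394 -0.425 -3.912
v -2.35 2.292 1.163
v -1.986 2.795 1.267
v -2.266 2.772 2.361
v -2.63 2.268 2.257
v -2.28 2.917 1.194
v -2.56 2.893 2.289
v -2.592 2.871 1.113
v -2.872 2.848 2.208
v -2.84 2.67 1.045
v -3.12 2.647 2.14
v -2.956 2.368 1.009
v -3.236 2.344 2.104
v -2.91 2.045 1.014
v -3.19 2.021 2.108
v -2.714 1.788 1.059
v -2.994 1.765 2.153
v -2.42 1.667 1.131
v -2.7 1.643 2.226
v -2.108 1.712 1.212
v -2.388 1.689 2.307
v -1.86 1.913 1.28
v -2.14 1.89 2.375
v -1.744 2.216 1.316
v -2.024 2.192 2.411
v -1.79 2.539 1.312
v -2.07 2.515 2.406
v -3.469 -5.055 -2.434
v -4.95 -4.005 -1.595
v -2.925 -3.562 -3.341
v -4.406 -2.512 -2.501
v -2.854 -4.808 -1.659
v -4.335 -3.758 -0.819
v -2.31 -3.315 -2.565
v -3.791 -2.265 -1.726
f 2 1 4
f 2 4 3
f 4 1 5
f 4 5 3
f 5 1 6
f 5 6 3
f 6 1 7
f 6 7 3
f 7 1 8
f 7 8 3
f 8 1 9
f 8 9 3
f 9 1 10
f 9 10 3
f 10 1 11
f 10 11 3
f 11 1 2
f 11 2 3
f 13 12 15
f 13 15 14
f 15 12 16
f 15 16 14
f 16 12 17
f 16 17 14
f 17 12 18
f 17 18 14
f 18 12 19
f 18 19 14
f 19 12 20
f 19 20 14
f 20 12 21
f 20 21 14
f 21 12 22
f 21 22 14
f 22 12 23
f 22 23 14
f 23 12 24
f 23 24 14
f 24 12 25
f 24 25 14
f 25 12 26
f 25 26 14
f 26 12 13
f 26 13 14
f 28 27 31
f 28 31 29
f 29 31 32
f 29 32 30
f 31 27 33
f 31 33 32
f 32 33 34
f 32 34 30
f 33 27 35
f 33 35 34
f 34 35 36
f 34 36 30
f 35 27 37
f 35 37 36
f 36 37 38
f 36 38 30
f 37 27 39
f 37 39 38
f 38 39 40
f 38 40 30
f 39 27 41
f 39 41 40
f 40 41 42
f 40 42 30
f 41 27 43
f 41 43 42
f 42 43 44
f 42 44 30
f 43 27 45
f 43 45 44
f 44 45 46
f 44 46 30
f 45 27 47
f 45 47 46
f 46 47 48
f 46 48 30
f 47 27 49
f 47 49 48
f 48 49 50
f 48 50 30
f 49 27 51
f 49 51 50
f 50 51 52
f 50 52 30
f 51 27 28
f 51 28 52
f 52 28 29
f 52 29 30
f 54 56 53
f 57 54 53
f 53 56 55
f 55 57 53
f 54 60 56
f 58 54 57
f 58 60 54
f 56 60 55
f 59 57 55
f 55 60 59
f 59 58 57
f 60 58 59



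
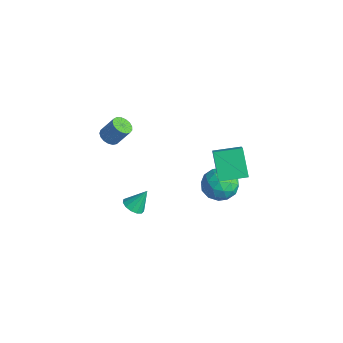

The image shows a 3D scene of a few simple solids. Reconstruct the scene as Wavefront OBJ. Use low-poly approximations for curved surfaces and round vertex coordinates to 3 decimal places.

v 3.529 3.202 -1.079
v 4.132 2.805 -0.108
v 1.928 2.255 -0.472
v 2.531 1.858 0.499
v 2.255 3.031 0.396
v 3.244 3.616 0.021
v 2.816 1.444 -0.601
v 3.805 2.029 -0.976
v 3.691 1.719 0.187
v 3.344 2.7 0.803
v 2.716 2.36 -1.383
v 2.369 3.341 -0.767
v 3.971 3.087 -0.647
v 2.089 1.973 0.067
v 1.927 2.663 0.006
v 2.281 2.43 0.577
v 3.449 3.563 -0.571
v 3.803 3.33 -0
v 2.7 3.463 0.296
v 2.257 1.73 -0.58
v 2.611 1.497 -0.009
v 3.779 2.63 -1.157
v 4.133 2.397 -0.586
v 3.36 1.597 -0.876
v 4.066 2.215 0.098
v 3.125 1.658 0.454
v 3.292 1.415 -0.192
v 3.874 1.759 -0.412
v 3.862 2.792 0.46
v 2.921 2.235 0.816
v 2.759 2.924 0.756
v 3.34 3.268 0.535
v 3.603 2.153 0.633
v 3.139 2.825 -1.396
v 2.198 2.268 -1.04
v 2.72 1.792 -1.115
v 3.301 2.136 -1.336
v 2.935 3.402 -1.034
v 1.994 2.845 -0.678
v 2.186 3.301 -0.168
v 2.768 3.645 -0.388
v 2.457 2.907 -1.213
v -3.931 -1.357 0.137
v -3.523 -1.919 0.286
v -3.041 -1.245 1.512
v -3.449 -0.683 1.363
v -3.322 -1.72 0.097
v -2.84 -1.046 1.323
v -3.261 -1.438 -0.082
v -2.779 -0.764 1.144
v -3.352 -1.138 -0.211
v -2.87 -0.463 1.015
v -3.577 -0.887 -0.261
v -3.095 -0.213 0.966
v -3.883 -0.745 -0.219
v -3.401 -0.07 1.007
v -4.199 -0.742 -0.096
v -3.717 -0.068 1.13
v -4.455 -0.881 0.081
v -3.973 -0.207 1.307
v -4.59 -1.128 0.27
v -4.108 -0.454 1.496
v -4.574 -1.429 0.429
v -4.092 -0.754 1.655
v -4.411 -1.712 0.521
v -3.929 -1.038 1.747
v -4.138 -1.915 0.525
v -3.656 -1.24 1.751
v -3.818 -1.989 0.44
v -3.336 -1.315 1.666
v 2.166 2.456 2.239
v 3.498 1.787 3.512
v 2.772 4.063 2.449
v 4.104 3.394 3.722
v 3.456 2.166 0.738
v 4.788 1.497 2.011
v 4.062 3.773 0.948
v 5.394 3.104 2.221
v -0.419 -1.486 -3.685
v 0.155 -1.933 -3.466
v -0.241 -0.634 -2.415
v 0.329 -1.619 -3.701
v 0.265 -1.264 -3.931
v -0.017 -0.979 -4.082
v -0.426 -0.855 -4.108
v -0.833 -0.931 -3.999
v -1.109 -1.184 -3.791
v -1.166 -1.532 -3.549
v -0.986 -1.866 -3.35
v -0.626 -2.08 -3.258
v -0.201 -2.104 -3.301
f 1 38 17
f 38 12 41
f 17 41 6
f 38 41 17
f 1 17 13
f 17 6 18
f 13 18 2
f 17 18 13
f 1 13 22
f 13 2 23
f 22 23 8
f 13 23 22
f 1 22 34
f 22 8 37
f 34 37 11
f 22 37 34
f 1 34 38
f 34 11 42
f 38 42 12
f 34 42 38
f 2 18 29
f 18 6 32
f 29 32 10
f 18 32 29
f 6 41 19
f 41 12 40
f 19 40 5
f 41 40 19
f 12 42 39
f 42 11 35
f 39 35 3
f 42 35 39
f 11 37 36
f 37 8 24
f 36 24 7
f 37 24 36
f 8 23 28
f 23 2 25
f 28 25 9
f 23 25 28
f 4 30 16
f 30 10 31
f 16 31 5
f 30 31 16
f 4 16 14
f 16 5 15
f 14 15 3
f 16 15 14
f 4 14 21
f 14 3 20
f 21 20 7
f 14 20 21
f 4 21 26
f 21 7 27
f 26 27 9
f 21 27 26
f 4 26 30
f 26 9 33
f 30 33 10
f 26 33 30
f 5 31 19
f 31 10 32
f 19 32 6
f 31 32 19
f 3 15 39
f 15 5 40
f 39 40 12
f 15 40 39
f 7 20 36
f 20 3 35
f 36 35 11
f 20 35 36
f 9 27 28
f 27 7 24
f 28 24 8
f 27 24 28
f 10 33 29
f 33 9 25
f 29 25 2
f 33 25 29
f 44 43 47
f 44 47 45
f 45 47 48
f 45 48 46
f 47 43 49
f 47 49 48
f 48 49 50
f 48 50 46
f 49 43 51
f 49 51 50
f 50 51 52
f 50 52 46
f 51 43 53
f 51 53 52
f 52 53 54
f 52 54 46
f 53 43 55
f 53 55 54
f 54 55 56
f 54 56 46
f 55 43 57
f 55 57 56
f 56 57 58
f 56 58 46
f 57 43 59
f 57 59 58
f 58 59 60
f 58 60 46
f 59 43 61
f 59 61 60
f 60 61 62
f 60 62 46
f 61 43 63
f 61 63 62
f 62 63 64
f 62 64 46
f 63 43 65
f 63 65 64
f 64 65 66
f 64 66 46
f 65 43 67
f 65 67 66
f 66 67 68
f 66 68 46
f 67 43 69
f 67 69 68
f 68 69 70
f 68 70 46
f 69 43 44
f 69 44 70
f 70 44 45
f 70 45 46
f 72 74 71
f 75 72 71
f 71 74 73
f 73 75 71
f 72 78 74
f 76 72 75
f 76 78 72
f 74 78 73
f 77 75 73
f 73 78 77
f 77 76 75
f 78 76 77
f 80 79 82
f 80 82 81
f 82 79 83
f 82 83 81
f 83 79 84
f 83 84 81
f 84 79 85
f 84 85 81
f 85 79 86
f 85 86 81
f 86 79 87
f 86 87 81
f 87 79 88
f 87 88 81
f 88 79 89
f 88 89 81
f 89 79 90
f 89 90 81
f 90 79 91
f 90 91 81
f 91 79 80
f 91 80 81



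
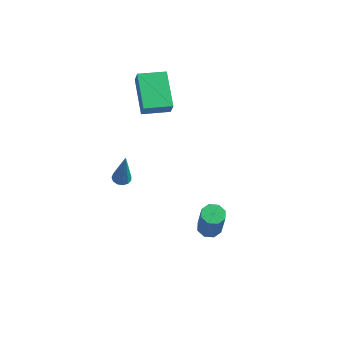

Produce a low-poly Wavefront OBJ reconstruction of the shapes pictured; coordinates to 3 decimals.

v -4.132 4.072 2.753
v -3.855 3.823 3.572
v -2.978 4.992 2.642
v -2.701 4.744 3.462
v -2.959 2.496 1.878
v -2.682 2.248 2.698
v -1.805 3.417 1.768
v -1.528 3.168 2.587
v 2.679 -1.321 -0.922
v 3.11 -1.719 -1.089
v 3.453 -2.037 0.556
v 3.021 -1.639 0.722
v 3.276 -1.285 -1.04
v 3.619 -1.603 0.605
v 3.092 -0.873 -0.922
v 3.435 -1.191 0.723
v 2.666 -0.723 -0.804
v 3.009 -1.041 0.841
v 2.247 -0.923 -0.756
v 2.59 -1.241 0.889
v 2.081 -1.357 -0.805
v 2.424 -1.675 0.84
v 2.265 -1.769 -0.923
v 2.608 -2.087 0.722
v 2.691 -1.919 -1.041
v 3.034 -2.237 0.604
v -4.047 2.32 -3.97
v -3.683 2.674 -4.009
v -3.713 2.2 -1.91
v -3.928 2.815 -3.96
v -4.211 2.799 -3.915
v -4.443 2.631 -3.888
v -4.548 2.364 -3.886
v -4.495 2.083 -3.911
v -4.299 1.877 -3.954
v -4.024 1.811 -4.003
v -3.756 1.907 -4.041
v -3.58 2.134 -4.056
v -3.553 2.42 -4.044
f 2 4 1
f 5 2 1
f 1 4 3
f 3 5 1
f 2 8 4
f 6 2 5
f 6 8 2
f 4 8 3
f 7 5 3
f 3 8 7
f 7 6 5
f 8 6 7
f 10 9 13
f 10 13 11
f 11 13 14
f 11 14 12
f 13 9 15
f 13 15 14
f 14 15 16
f 14 16 12
f 15 9 17
f 15 17 16
f 16 17 18
f 16 18 12
f 17 9 19
f 17 19 18
f 18 19 20
f 18 20 12
f 19 9 21
f 19 21 20
f 20 21 22
f 20 22 12
f 21 9 23
f 21 23 22
f 22 23 24
f 22 24 12
f 23 9 25
f 23 25 24
f 24 25 26
f 24 26 12
f 25 9 10
f 25 10 26
f 26 10 11
f 26 11 12
f 28 27 30
f 28 30 29
f 30 27 31
f 30 31 29
f 31 27 32
f 31 32 29
f 32 27 33
f 32 33 29
f 33 27 34
f 33 34 29
f 34 27 35
f 34 35 29
f 35 27 36
f 35 36 29
f 36 27 37
f 36 37 29
f 37 27 38
f 37 38 29
f 38 27 39
f 38 39 29
f 39 27 28
f 39 28 29



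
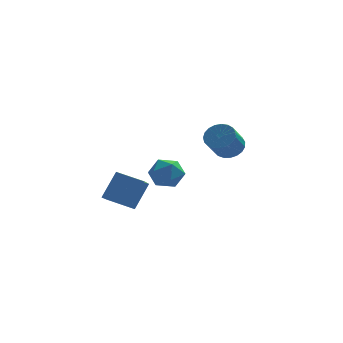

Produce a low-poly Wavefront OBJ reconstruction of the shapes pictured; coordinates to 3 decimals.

v -0.779 0.006 1.074
v 0.032 0.757 1.217
v 0.448 -1.317 1.063
v 1.259 -0.566 1.206
v 0.538 -0.771 2.031
v -0.22 0.046 2.037
v 0.7 -0.606 0.243
v -0.058 0.211 0.249
v 0.946 0.379 0.703
v 0.846 0.276 1.809
v -0.366 -0.836 0.471
v -0.466 -0.939 1.577
v 3.84 3.626 1.571
v 4.546 2.994 1.362
v 3.945 1.922 2.58
v 3.24 2.554 2.789
v 4.718 3.221 1.648
v 4.118 2.149 2.865
v 4.739 3.518 1.919
v 4.138 2.446 3.137
v 4.605 3.834 2.131
v 4.004 2.762 3.349
v 4.338 4.114 2.246
v 3.737 3.042 3.464
v 3.985 4.309 2.244
v 3.384 3.237 3.462
v 3.608 4.387 2.126
v 3.007 3.315 3.344
v 3.27 4.333 1.912
v 2.669 3.261 3.13
v 3.031 4.157 1.639
v 2.43 3.084 2.857
v 2.932 3.889 1.354
v 2.331 2.816 2.572
v 2.99 3.575 1.107
v 2.389 2.503 2.324
v 3.195 3.271 0.94
v 2.595 2.199 2.158
v 3.512 3.028 0.882
v 2.911 1.955 2.1
v 3.885 2.888 0.943
v 3.285 1.816 2.161
v 4.251 2.876 1.113
v 3.65 1.804 2.331
v -1.731 -4.799 0.637
v -3.225 -4.316 1.144
v -1.501 -3.096 -0.307
v -2.995 -2.613 0.2
v -0.965 -4.047 2.18
v -2.459 -3.564 2.687
v -0.735 -2.344 1.236
v -2.229 -1.861 1.743
f 1 12 6
f 1 6 2
f 1 2 8
f 1 8 11
f 1 11 12
f 2 6 10
f 6 12 5
f 12 11 3
f 11 8 7
f 8 2 9
f 4 10 5
f 4 5 3
f 4 3 7
f 4 7 9
f 4 9 10
f 5 10 6
f 3 5 12
f 7 3 11
f 9 7 8
f 10 9 2
f 14 13 17
f 14 17 15
f 15 17 18
f 15 18 16
f 17 13 19
f 17 19 18
f 18 19 20
f 18 20 16
f 19 13 21
f 19 21 20
f 20 21 22
f 20 22 16
f 21 13 23
f 21 23 22
f 22 23 24
f 22 24 16
f 23 13 25
f 23 25 24
f 24 25 26
f 24 26 16
f 25 13 27
f 25 27 26
f 26 27 28
f 26 28 16
f 27 13 29
f 27 29 28
f 28 29 30
f 28 30 16
f 29 13 31
f 29 31 30
f 30 31 32
f 30 32 16
f 31 13 33
f 31 33 32
f 32 33 34
f 32 34 16
f 33 13 35
f 33 35 34
f 34 35 36
f 34 36 16
f 35 13 37
f 35 37 36
f 36 37 38
f 36 38 16
f 37 13 39
f 37 39 38
f 38 39 40
f 38 40 16
f 39 13 41
f 39 41 40
f 40 41 42
f 40 42 16
f 41 13 43
f 41 43 42
f 42 43 44
f 42 44 16
f 43 13 14
f 43 14 44
f 44 14 15
f 44 15 16
f 46 48 45
f 49 46 45
f 45 48 47
f 47 49 45
f 46 52 48
f 50 46 49
f 50 52 46
f 48 52 47
f 51 49 47
f 47 52 51
f 51 50 49
f 52 50 51



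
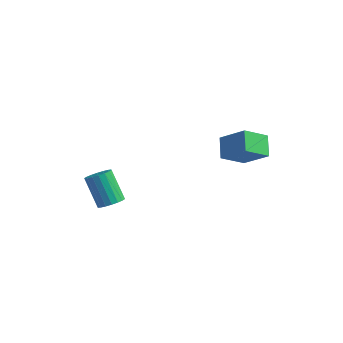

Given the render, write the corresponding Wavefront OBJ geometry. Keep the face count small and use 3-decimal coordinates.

v -2.766 -3.011 -2.4
v -2.124 -3.259 -1.885
v -3.352 -2.778 -0.124
v -3.994 -2.529 -0.64
v -2.052 -2.887 -1.936
v -3.281 -2.406 -0.176
v -2.122 -2.539 -2.08
v -3.35 -2.058 -0.319
v -2.319 -2.285 -2.287
v -3.547 -1.803 -0.526
v -2.605 -2.174 -2.516
v -3.833 -1.693 -0.756
v -2.922 -2.229 -2.723
v -4.15 -1.748 -0.962
v -3.209 -2.439 -2.866
v -4.437 -1.957 -1.105
v -3.408 -2.762 -2.916
v -4.636 -2.281 -1.155
v -3.479 -3.134 -2.864
v -4.708 -2.653 -1.104
v -3.41 -3.482 -2.721
v -4.638 -3.001 -0.96
v -3.213 -3.737 -2.514
v -4.441 -3.255 -0.753
v -2.927 -3.847 -2.284
v -4.155 -3.366 -0.524
v -2.61 -3.792 -2.078
v -3.838 -3.311 -0.317
v -2.323 -3.583 -1.935
v -3.551 -3.101 -0.174
v 2.7 2.717 1.485
v 1.919 1.368 2.5
v 4.315 2.744 2.765
v 3.534 1.395 3.779
v 3.386 1.685 0.641
v 2.605 0.336 1.655
v 5.001 1.712 1.92
v 4.22 0.363 2.935
f 2 1 5
f 2 5 3
f 3 5 6
f 3 6 4
f 5 1 7
f 5 7 6
f 6 7 8
f 6 8 4
f 7 1 9
f 7 9 8
f 8 9 10
f 8 10 4
f 9 1 11
f 9 11 10
f 10 11 12
f 10 12 4
f 11 1 13
f 11 13 12
f 12 13 14
f 12 14 4
f 13 1 15
f 13 15 14
f 14 15 16
f 14 16 4
f 15 1 17
f 15 17 16
f 16 17 18
f 16 18 4
f 17 1 19
f 17 19 18
f 18 19 20
f 18 20 4
f 19 1 21
f 19 21 20
f 20 21 22
f 20 22 4
f 21 1 23
f 21 23 22
f 22 23 24
f 22 24 4
f 23 1 25
f 23 25 24
f 24 25 26
f 24 26 4
f 25 1 27
f 25 27 26
f 26 27 28
f 26 28 4
f 27 1 29
f 27 29 28
f 28 29 30
f 28 30 4
f 29 1 2
f 29 2 30
f 30 2 3
f 30 3 4
f 32 34 31
f 35 32 31
f 31 34 33
f 33 35 31
f 32 38 34
f 36 32 35
f 36 38 32
f 34 38 33
f 37 35 33
f 33 38 37
f 37 36 35
f 38 36 37



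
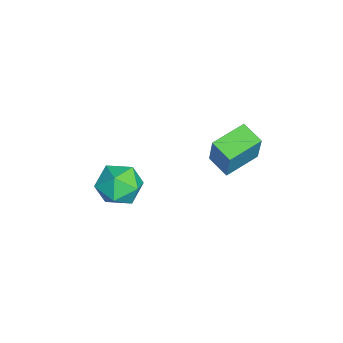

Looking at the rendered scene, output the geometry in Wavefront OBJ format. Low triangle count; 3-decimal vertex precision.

v 0.831 -1.137 -0.465
v 1.683 -1.556 -0.986
v 0.657 -2.624 0.446
v 1.509 -3.043 -0.075
v 1.65 -2.233 0.63
v 1.758 -1.314 0.067
v 0.582 -2.866 -0.607
v 0.69 -1.947 -1.17
v 1.529 -2.625 -1.074
v 2.189 -2.233 -0.309
v 0.151 -1.947 -0.231
v 0.811 -1.555 0.534
v 2.457 1.472 2.846
v 3.075 1.585 4.436
v 1.501 2.645 3.133
v 2.119 2.758 4.723
v 3.181 2.142 2.517
v 3.799 2.255 4.107
v 2.225 3.315 2.804
v 2.843 3.428 4.394
f 1 12 6
f 1 6 2
f 1 2 8
f 1 8 11
f 1 11 12
f 2 6 10
f 6 12 5
f 12 11 3
f 11 8 7
f 8 2 9
f 4 10 5
f 4 5 3
f 4 3 7
f 4 7 9
f 4 9 10
f 5 10 6
f 3 5 12
f 7 3 11
f 9 7 8
f 10 9 2
f 14 16 13
f 17 14 13
f 13 16 15
f 15 17 13
f 14 20 16
f 18 14 17
f 18 20 14
f 16 20 15
f 19 17 15
f 15 20 19
f 19 18 17
f 20 18 19



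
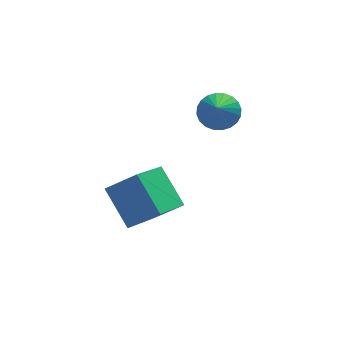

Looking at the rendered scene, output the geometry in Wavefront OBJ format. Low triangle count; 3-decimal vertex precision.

v 2.306 4.269 -0.155
v 2.729 3.836 -0.393
v 2.054 3.611 0.595
v 2.876 3.965 -0.231
v 2.935 4.14 -0.057
v 2.9 4.335 0.101
v 2.773 4.519 0.221
v 2.576 4.666 0.283
v 2.337 4.752 0.278
v 2.094 4.765 0.208
v 1.883 4.702 0.082
v 1.737 4.573 -0.08
v 1.677 4.398 -0.254
v 1.712 4.204 -0.412
v 1.839 4.019 -0.532
v 2.036 3.872 -0.594
v 2.275 3.786 -0.589
v 2.518 3.774 -0.519
v -0.776 2.669 -3.436
v -1.195 3.739 -2.488
v 0.193 3.729 -4.206
v -0.225 4.8 -3.257
v 0.105 2.38 -2.723
v -0.313 3.451 -1.774
v 1.075 3.441 -3.492
v 0.656 4.511 -2.544
f 2 1 4
f 2 4 3
f 4 1 5
f 4 5 3
f 5 1 6
f 5 6 3
f 6 1 7
f 6 7 3
f 7 1 8
f 7 8 3
f 8 1 9
f 8 9 3
f 9 1 10
f 9 10 3
f 10 1 11
f 10 11 3
f 11 1 12
f 11 12 3
f 12 1 13
f 12 13 3
f 13 1 14
f 13 14 3
f 14 1 15
f 14 15 3
f 15 1 16
f 15 16 3
f 16 1 17
f 16 17 3
f 17 1 18
f 17 18 3
f 18 1 2
f 18 2 3
f 20 22 19
f 23 20 19
f 19 22 21
f 21 23 19
f 20 26 22
f 24 20 23
f 24 26 20
f 22 26 21
f 25 23 21
f 21 26 25
f 25 24 23
f 26 24 25



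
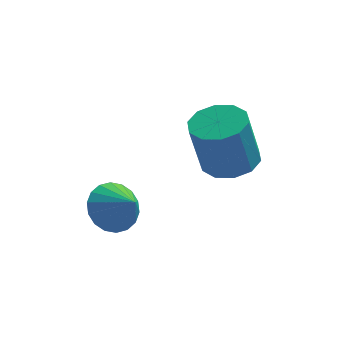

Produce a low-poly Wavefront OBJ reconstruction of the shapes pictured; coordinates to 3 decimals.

v -3.63 -1.069 -1.566
v -3.165 -1.442 -2.293
v -2.89 -1.691 -0.774
v -2.951 -1.09 -2.216
v -2.872 -0.735 -2.011
v -2.943 -0.445 -1.718
v -3.15 -0.279 -1.394
v -3.452 -0.27 -1.105
v -3.789 -0.418 -0.907
v -4.095 -0.696 -0.839
v -4.308 -1.047 -0.916
v -4.388 -1.403 -1.121
v -4.317 -1.693 -1.415
v -4.11 -1.859 -1.738
v -3.808 -1.868 -2.028
v -3.471 -1.719 -2.226
v -0.19 1.048 -0.742
v 0.66 1.479 -0.513
v 0.26 1.222 1.451
v -0.59 0.792 1.222
v 0.234 1.909 -0.543
v -0.165 1.652 1.421
v -0.354 2.01 -0.649
v -0.753 1.754 1.314
v -0.879 1.744 -0.791
v -1.278 1.487 1.173
v -1.141 1.212 -0.914
v -1.54 0.955 1.05
v -1.04 0.618 -0.971
v -1.44 0.361 0.993
v -0.615 0.188 -0.941
v -1.014 -0.069 1.023
v -0.027 0.086 -0.834
v -0.426 -0.17 1.129
v 0.498 0.353 -0.693
v 0.099 0.096 1.271
v 0.76 0.885 -0.57
v 0.361 0.628 1.394
f 2 1 4
f 2 4 3
f 4 1 5
f 4 5 3
f 5 1 6
f 5 6 3
f 6 1 7
f 6 7 3
f 7 1 8
f 7 8 3
f 8 1 9
f 8 9 3
f 9 1 10
f 9 10 3
f 10 1 11
f 10 11 3
f 11 1 12
f 11 12 3
f 12 1 13
f 12 13 3
f 13 1 14
f 13 14 3
f 14 1 15
f 14 15 3
f 15 1 16
f 15 16 3
f 16 1 2
f 16 2 3
f 18 17 21
f 18 21 19
f 19 21 22
f 19 22 20
f 21 17 23
f 21 23 22
f 22 23 24
f 22 24 20
f 23 17 25
f 23 25 24
f 24 25 26
f 24 26 20
f 25 17 27
f 25 27 26
f 26 27 28
f 26 28 20
f 27 17 29
f 27 29 28
f 28 29 30
f 28 30 20
f 29 17 31
f 29 31 30
f 30 31 32
f 30 32 20
f 31 17 33
f 31 33 32
f 32 33 34
f 32 34 20
f 33 17 35
f 33 35 34
f 34 35 36
f 34 36 20
f 35 17 37
f 35 37 36
f 36 37 38
f 36 38 20
f 37 17 18
f 37 18 38
f 38 18 19
f 38 19 20



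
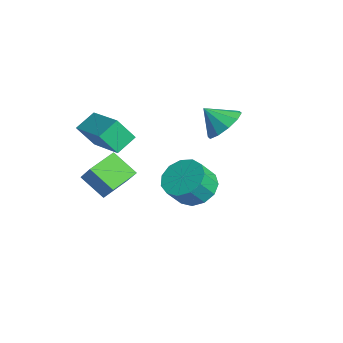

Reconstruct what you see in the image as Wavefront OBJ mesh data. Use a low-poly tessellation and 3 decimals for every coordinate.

v -3.562 -2.666 2.483
v -3.947 -1.755 3.051
v -3.399 -1.913 1.387
v -3.784 -1.002 1.954
v -1.536 -2.198 3.106
v -1.921 -1.287 3.673
v -1.373 -1.445 2.009
v -1.758 -0.534 2.577
v -2.207 3.642 2.257
v -1.37 3.044 2.212
v -2.733 2.838 3.163
v -1.273 3.485 2.66
v -1.532 3.987 2.955
v -2.05 4.356 2.983
v -2.628 4.453 2.734
v -3.045 4.24 2.303
v -3.142 3.799 1.854
v -2.883 3.298 1.56
v -2.365 2.928 1.532
v -1.787 2.831 1.781
v 1.501 1.103 1.176
v 2.259 0.661 0.637
v 2.537 -0.045 1.605
v 1.779 0.397 2.144
v 2.495 1.119 0.903
v 2.772 0.414 1.872
v 2.414 1.573 1.257
v 2.692 0.867 2.225
v 2.044 1.877 1.584
v 2.322 1.171 2.553
v 1.502 1.935 1.782
v 1.779 1.23 2.751
v 0.959 1.729 1.788
v 1.237 1.024 2.756
v 0.589 1.325 1.599
v 0.866 0.619 2.567
v 0.508 0.849 1.276
v 0.785 0.144 2.244
v 0.743 0.455 0.921
v 1.02 -0.251 1.889
v 1.218 0.266 0.647
v 1.495 -0.44 1.615
v 1.784 0.343 0.541
v 2.061 -0.363 1.509
v -2.297 -1.853 -1.377
v -3.21 -2.615 -0.479
v -3.013 -0.582 -1.026
v -3.926 -1.344 -0.128
v -1.434 -1.656 -0.332
v -2.347 -2.418 0.566
v -2.15 -0.385 0.019
v -3.063 -1.147 0.917
f 2 4 1
f 5 2 1
f 1 4 3
f 3 5 1
f 2 8 4
f 6 2 5
f 6 8 2
f 4 8 3
f 7 5 3
f 3 8 7
f 7 6 5
f 8 6 7
f 10 9 12
f 10 12 11
f 12 9 13
f 12 13 11
f 13 9 14
f 13 14 11
f 14 9 15
f 14 15 11
f 15 9 16
f 15 16 11
f 16 9 17
f 16 17 11
f 17 9 18
f 17 18 11
f 18 9 19
f 18 19 11
f 19 9 20
f 19 20 11
f 20 9 10
f 20 10 11
f 22 21 25
f 22 25 23
f 23 25 26
f 23 26 24
f 25 21 27
f 25 27 26
f 26 27 28
f 26 28 24
f 27 21 29
f 27 29 28
f 28 29 30
f 28 30 24
f 29 21 31
f 29 31 30
f 30 31 32
f 30 32 24
f 31 21 33
f 31 33 32
f 32 33 34
f 32 34 24
f 33 21 35
f 33 35 34
f 34 35 36
f 34 36 24
f 35 21 37
f 35 37 36
f 36 37 38
f 36 38 24
f 37 21 39
f 37 39 38
f 38 39 40
f 38 40 24
f 39 21 41
f 39 41 40
f 40 41 42
f 40 42 24
f 41 21 43
f 41 43 42
f 42 43 44
f 42 44 24
f 43 21 22
f 43 22 44
f 44 22 23
f 44 23 24
f 46 48 45
f 49 46 45
f 45 48 47
f 47 49 45
f 46 52 48
f 50 46 49
f 50 52 46
f 48 52 47
f 51 49 47
f 47 52 51
f 51 50 49
f 52 50 51



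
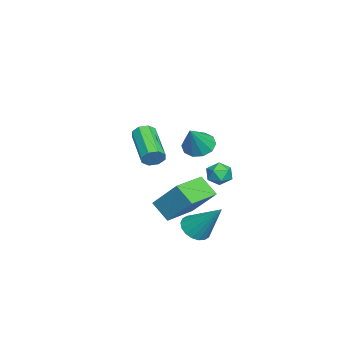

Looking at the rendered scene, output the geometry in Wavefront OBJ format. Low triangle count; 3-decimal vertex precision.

v -1.235 -0.155 0.386
v -0.927 -0.336 0.892
v -2.776 -1.166 1.721
v -3.085 -0.985 1.214
v -1.105 0.102 0.934
v -2.954 -0.728 1.763
v -1.359 0.39 0.655
v -3.208 -0.441 1.484
v -1.541 0.358 0.218
v -3.39 -0.472 1.047
v -1.544 0.026 -0.121
v -3.393 -0.804 0.708
v -1.366 -0.412 -0.163
v -3.215 -1.242 0.666
v -1.112 -0.699 0.116
v -2.961 -1.53 0.945
v -0.93 -0.668 0.553
v -2.779 -1.498 1.382
v -0.82 3.332 -0.341
v -0.259 3.744 -0.181
v -0.401 2.496 0.341
v 0.16 2.908 0.501
v -0.491 3.083 0.74
v -0.75 3.599 0.319
v 0.09 2.641 -0.159
v -0.169 3.157 -0.58
v 0.304 3.317 -0.068
v -0.055 3.59 0.487
v -0.605 2.65 -0.327
v -0.964 2.923 0.228
v -0.995 -0.177 -2.497
v -0.417 1.086 -0.948
v -2.67 0.735 -2.615
v -2.092 1.997 -1.066
v -0.488 0.643 -3.354
v 0.09 1.905 -1.805
v -2.163 1.554 -3.472
v -1.585 2.817 -1.923
v 2.039 2.531 3.028
v 2.403 1.932 2.643
v 3.021 2.289 4.332
v 2.645 2.351 2.538
v 2.655 2.838 2.621
v 2.43 3.208 2.859
v 2.055 3.319 3.162
v 1.674 3.13 3.414
v 1.433 2.711 3.518
v 1.423 2.224 3.436
v 1.648 1.854 3.197
v 2.022 1.742 2.894
v 1.531 2.323 -2.62
v 2.275 1.977 -2.637
v 2.169 3.617 -0.96
v 2.31 2.257 -2.868
v 2.191 2.55 -3.051
v 1.941 2.798 -3.148
v 1.61 2.952 -3.141
v 1.264 2.981 -3.03
v 0.97 2.88 -2.839
v 0.788 2.668 -2.604
v 0.752 2.389 -2.372
v 0.871 2.096 -2.19
v 1.121 1.848 -2.093
v 1.452 1.694 -2.1
v 1.798 1.665 -2.21
v 2.092 1.766 -2.402
f 2 1 5
f 2 5 3
f 3 5 6
f 3 6 4
f 5 1 7
f 5 7 6
f 6 7 8
f 6 8 4
f 7 1 9
f 7 9 8
f 8 9 10
f 8 10 4
f 9 1 11
f 9 11 10
f 10 11 12
f 10 12 4
f 11 1 13
f 11 13 12
f 12 13 14
f 12 14 4
f 13 1 15
f 13 15 14
f 14 15 16
f 14 16 4
f 15 1 17
f 15 17 16
f 16 17 18
f 16 18 4
f 17 1 2
f 17 2 18
f 18 2 3
f 18 3 4
f 19 30 24
f 19 24 20
f 19 20 26
f 19 26 29
f 19 29 30
f 20 24 28
f 24 30 23
f 30 29 21
f 29 26 25
f 26 20 27
f 22 28 23
f 22 23 21
f 22 21 25
f 22 25 27
f 22 27 28
f 23 28 24
f 21 23 30
f 25 21 29
f 27 25 26
f 28 27 20
f 32 34 31
f 35 32 31
f 31 34 33
f 33 35 31
f 32 38 34
f 36 32 35
f 36 38 32
f 34 38 33
f 37 35 33
f 33 38 37
f 37 36 35
f 38 36 37
f 40 39 42
f 40 42 41
f 42 39 43
f 42 43 41
f 43 39 44
f 43 44 41
f 44 39 45
f 44 45 41
f 45 39 46
f 45 46 41
f 46 39 47
f 46 47 41
f 47 39 48
f 47 48 41
f 48 39 49
f 48 49 41
f 49 39 50
f 49 50 41
f 50 39 40
f 50 40 41
f 52 51 54
f 52 54 53
f 54 51 55
f 54 55 53
f 55 51 56
f 55 56 53
f 56 51 57
f 56 57 53
f 57 51 58
f 57 58 53
f 58 51 59
f 58 59 53
f 59 51 60
f 59 60 53
f 60 51 61
f 60 61 53
f 61 51 62
f 61 62 53
f 62 51 63
f 62 63 53
f 63 51 64
f 63 64 53
f 64 51 65
f 64 65 53
f 65 51 66
f 65 66 53
f 66 51 52
f 66 52 53



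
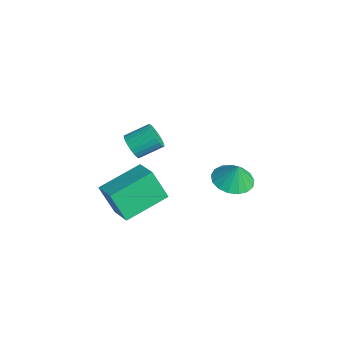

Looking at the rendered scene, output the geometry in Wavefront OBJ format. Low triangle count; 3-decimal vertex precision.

v -1.31 -0.442 0.946
v -0.942 -0.239 0.451
v -0.782 0.806 0.998
v -1.15 0.602 1.494
v -1.172 -0.164 0.375
v -1.012 0.88 0.923
v -1.423 -0.132 0.387
v -1.264 0.913 0.934
v -1.657 -0.147 0.483
v -1.498 0.898 1.031
v -1.838 -0.206 0.65
v -1.679 0.838 1.198
v -1.939 -0.302 0.863
v -1.779 0.742 1.41
v -1.944 -0.419 1.088
v -1.784 0.625 1.635
v -1.852 -0.54 1.291
v -1.693 0.504 1.838
v -1.678 -0.646 1.442
v -1.518 0.399 1.989
v -1.448 -0.72 1.517
v -1.288 0.324 2.065
v -1.196 -0.753 1.506
v -1.037 0.292 2.053
v -0.962 -0.738 1.409
v -0.803 0.307 1.957
v -0.781 -0.678 1.242
v -0.622 0.366 1.79
v -0.681 -0.582 1.03
v -0.521 0.462 1.577
v -0.676 -0.465 0.805
v -0.516 0.579 1.352
v -0.767 -0.344 0.602
v -0.608 0.7 1.149
v 0.634 -1.945 -1.21
v 0.12 -2.436 0.121
v 0.308 0.001 -0.618
v -0.207 -0.491 0.713
v 1.867 -1.889 -0.713
v 1.352 -2.381 0.618
v 1.54 0.056 -0.121
v 1.026 -0.435 1.21
v 0.003 3.579 -1.499
v 0.761 3.029 -1.581
v 0.217 3.721 -0.481
v 0.917 3.441 -1.671
v 0.864 3.885 -1.722
v 0.613 4.258 -1.722
v 0.223 4.477 -1.671
v -0.217 4.489 -1.58
v -0.607 4.293 -1.471
v -0.857 3.933 -1.369
v -0.91 3.492 -1.296
v -0.754 3.071 -1.27
v -0.424 2.767 -1.296
v 0.004 2.648 -1.369
v 0.432 2.742 -1.472
f 2 1 5
f 2 5 3
f 3 5 6
f 3 6 4
f 5 1 7
f 5 7 6
f 6 7 8
f 6 8 4
f 7 1 9
f 7 9 8
f 8 9 10
f 8 10 4
f 9 1 11
f 9 11 10
f 10 11 12
f 10 12 4
f 11 1 13
f 11 13 12
f 12 13 14
f 12 14 4
f 13 1 15
f 13 15 14
f 14 15 16
f 14 16 4
f 15 1 17
f 15 17 16
f 16 17 18
f 16 18 4
f 17 1 19
f 17 19 18
f 18 19 20
f 18 20 4
f 19 1 21
f 19 21 20
f 20 21 22
f 20 22 4
f 21 1 23
f 21 23 22
f 22 23 24
f 22 24 4
f 23 1 25
f 23 25 24
f 24 25 26
f 24 26 4
f 25 1 27
f 25 27 26
f 26 27 28
f 26 28 4
f 27 1 29
f 27 29 28
f 28 29 30
f 28 30 4
f 29 1 31
f 29 31 30
f 30 31 32
f 30 32 4
f 31 1 33
f 31 33 32
f 32 33 34
f 32 34 4
f 33 1 2
f 33 2 34
f 34 2 3
f 34 3 4
f 36 38 35
f 39 36 35
f 35 38 37
f 37 39 35
f 36 42 38
f 40 36 39
f 40 42 36
f 38 42 37
f 41 39 37
f 37 42 41
f 41 40 39
f 42 40 41
f 44 43 46
f 44 46 45
f 46 43 47
f 46 47 45
f 47 43 48
f 47 48 45
f 48 43 49
f 48 49 45
f 49 43 50
f 49 50 45
f 50 43 51
f 50 51 45
f 51 43 52
f 51 52 45
f 52 43 53
f 52 53 45
f 53 43 54
f 53 54 45
f 54 43 55
f 54 55 45
f 55 43 56
f 55 56 45
f 56 43 57
f 56 57 45
f 57 43 44
f 57 44 45



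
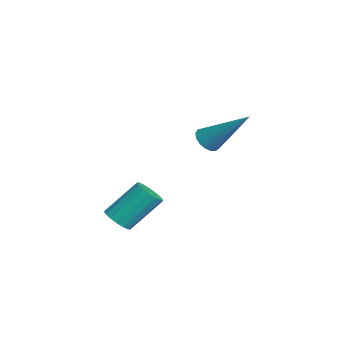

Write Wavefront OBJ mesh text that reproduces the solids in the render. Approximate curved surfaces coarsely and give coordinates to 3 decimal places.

v -0.021 -1.386 -2.347
v 0.233 -1.034 -2.668
v 0.155 0.018 -1.574
v -0.099 -0.334 -1.253
v -0.017 -0.997 -2.721
v -0.095 0.055 -1.627
v -0.268 -1.049 -2.689
v -0.346 0.003 -1.595
v -0.463 -1.178 -2.578
v -0.541 -0.126 -1.484
v -0.556 -1.355 -2.415
v -0.634 -0.303 -1.321
v -0.527 -1.54 -2.236
v -0.605 -0.487 -1.142
v -0.381 -1.688 -2.082
v -0.46 -0.636 -0.988
v -0.154 -1.768 -1.989
v -0.232 -0.716 -0.895
v 0.104 -1.76 -1.978
v 0.026 -0.708 -0.884
v 0.334 -1.667 -2.052
v 0.256 -0.614 -0.958
v 0.482 -1.509 -2.193
v 0.404 -0.457 -1.099
v 0.515 -1.323 -2.37
v 0.437 -0.271 -1.275
v 0.425 -1.151 -2.541
v 0.347 -0.099 -1.447
v -3.818 2.413 -0.975
v -3.491 2.601 -1.361
v -2.862 3.567 0.395
v -3.69 2.766 -1.362
v -3.918 2.851 -1.274
v -4.123 2.835 -1.118
v -4.258 2.723 -0.928
v -4.292 2.539 -0.75
v -4.218 2.327 -0.623
v -4.052 2.134 -0.576
v -3.833 2.005 -0.621
v -3.61 1.97 -0.747
v -3.435 2.036 -0.925
v -3.347 2.188 -1.114
v -3.368 2.392 -1.272
f 2 1 5
f 2 5 3
f 3 5 6
f 3 6 4
f 5 1 7
f 5 7 6
f 6 7 8
f 6 8 4
f 7 1 9
f 7 9 8
f 8 9 10
f 8 10 4
f 9 1 11
f 9 11 10
f 10 11 12
f 10 12 4
f 11 1 13
f 11 13 12
f 12 13 14
f 12 14 4
f 13 1 15
f 13 15 14
f 14 15 16
f 14 16 4
f 15 1 17
f 15 17 16
f 16 17 18
f 16 18 4
f 17 1 19
f 17 19 18
f 18 19 20
f 18 20 4
f 19 1 21
f 19 21 20
f 20 21 22
f 20 22 4
f 21 1 23
f 21 23 22
f 22 23 24
f 22 24 4
f 23 1 25
f 23 25 24
f 24 25 26
f 24 26 4
f 25 1 27
f 25 27 26
f 26 27 28
f 26 28 4
f 27 1 2
f 27 2 28
f 28 2 3
f 28 3 4
f 30 29 32
f 30 32 31
f 32 29 33
f 32 33 31
f 33 29 34
f 33 34 31
f 34 29 35
f 34 35 31
f 35 29 36
f 35 36 31
f 36 29 37
f 36 37 31
f 37 29 38
f 37 38 31
f 38 29 39
f 38 39 31
f 39 29 40
f 39 40 31
f 40 29 41
f 40 41 31
f 41 29 42
f 41 42 31
f 42 29 43
f 42 43 31
f 43 29 30
f 43 30 31

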